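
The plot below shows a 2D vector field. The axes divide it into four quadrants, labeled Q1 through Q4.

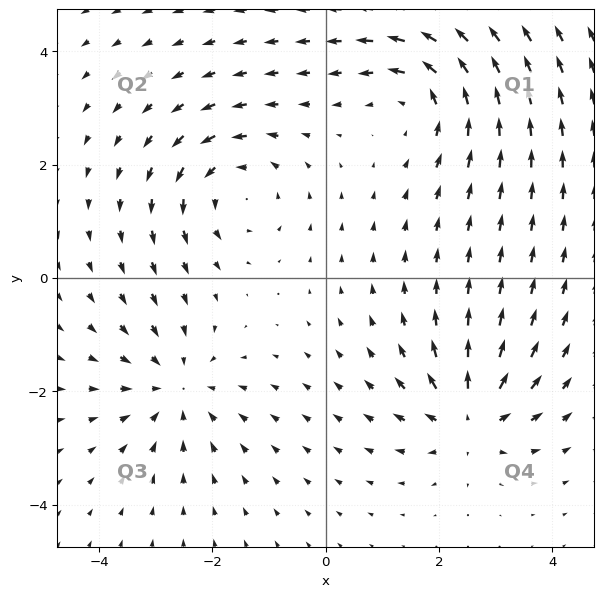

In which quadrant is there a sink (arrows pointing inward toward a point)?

Q3

The sink sits at approximately (-2.6, -1.9), which lies in quadrant Q3. The divergence there is about -4, negative as expected for a sink.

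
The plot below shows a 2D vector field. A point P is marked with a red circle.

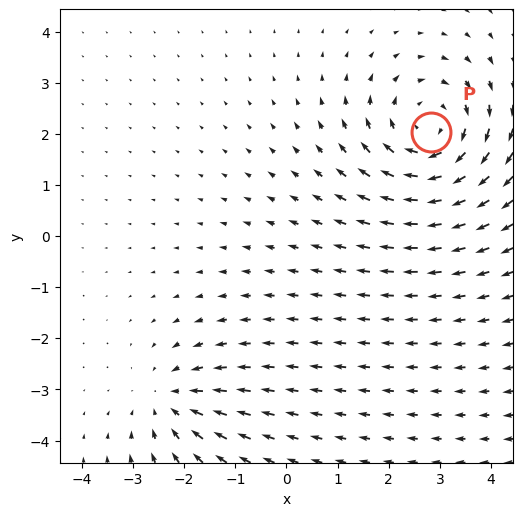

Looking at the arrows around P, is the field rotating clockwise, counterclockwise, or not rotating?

Near P at (2.8, 2.0) the arrows circulate clockwise. The curl (z-component) there is about -4; negative curl means clockwise rotation.

clockwise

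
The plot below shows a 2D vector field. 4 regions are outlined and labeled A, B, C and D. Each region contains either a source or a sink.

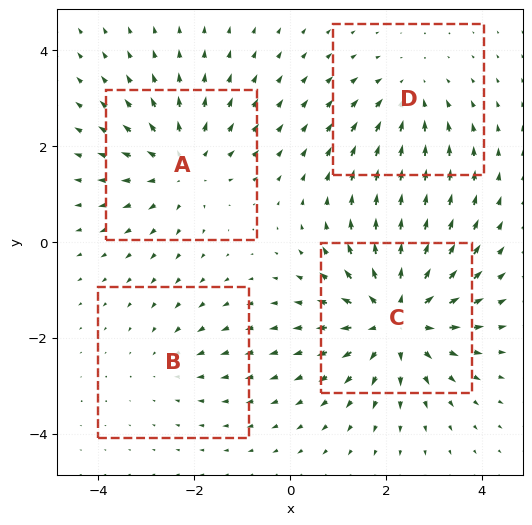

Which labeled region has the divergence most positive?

Divergence at each region's feature centre — A: about +4, B: about -2, C: about +6, D: about -3. Region C is most positive.

C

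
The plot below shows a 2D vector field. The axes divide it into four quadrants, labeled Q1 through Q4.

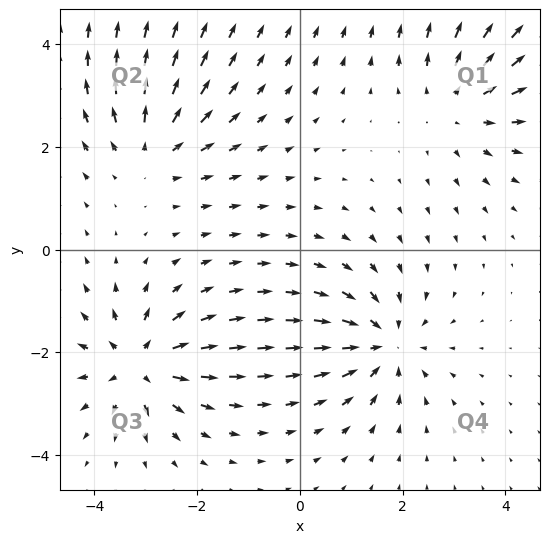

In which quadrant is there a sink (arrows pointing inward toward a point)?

Q4

The sink sits at approximately (1.6, -1.8), which lies in quadrant Q4. The divergence there is about -5, negative as expected for a sink.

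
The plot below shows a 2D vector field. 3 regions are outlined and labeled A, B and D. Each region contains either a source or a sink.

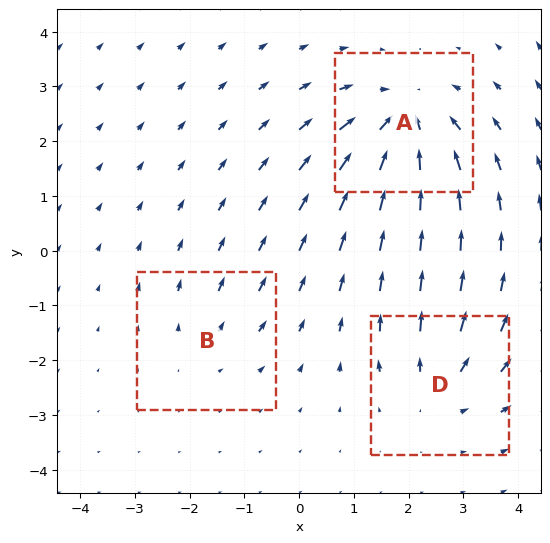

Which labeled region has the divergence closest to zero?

B

Divergence at each region's feature centre — A: about -5, B: about +2, D: about +3. Region B is closest to zero.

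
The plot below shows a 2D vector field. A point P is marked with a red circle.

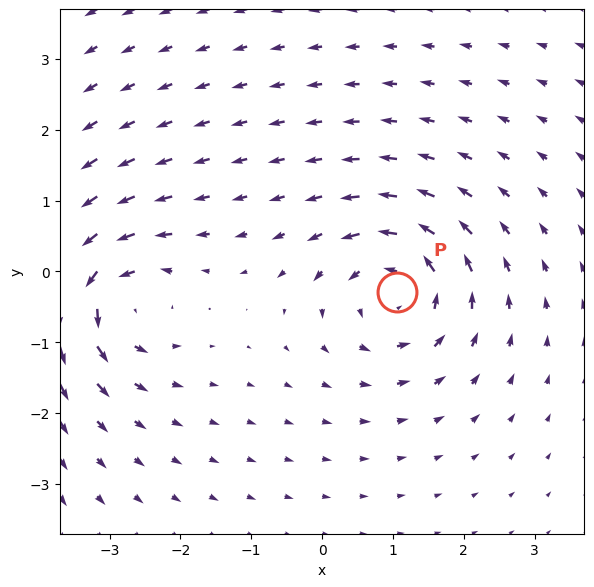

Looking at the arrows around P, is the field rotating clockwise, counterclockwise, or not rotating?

counterclockwise

Near P at (1.1, -0.3) the arrows circulate counterclockwise. The curl (z-component) there is about +5; positive curl means counterclockwise rotation.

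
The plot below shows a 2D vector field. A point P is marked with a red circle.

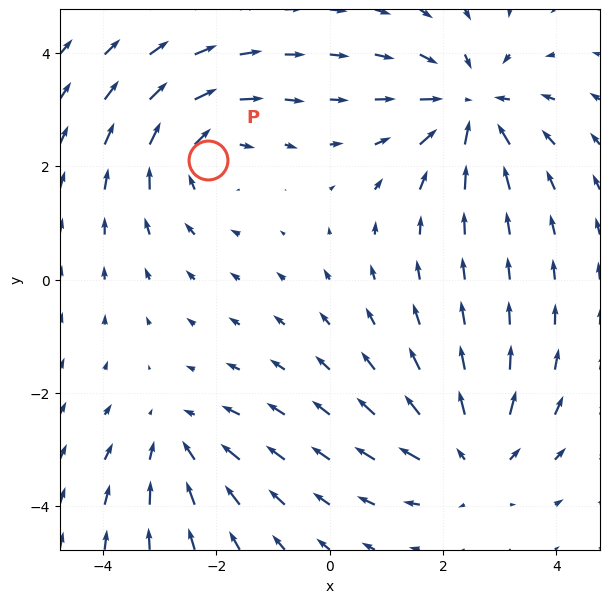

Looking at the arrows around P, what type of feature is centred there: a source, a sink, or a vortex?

At P (-2.1, 2.1) the arrows circulate clockwise. Divergence ≈0, curl about -4 — near-zero divergence with nonzero curl is a vortex.

vortex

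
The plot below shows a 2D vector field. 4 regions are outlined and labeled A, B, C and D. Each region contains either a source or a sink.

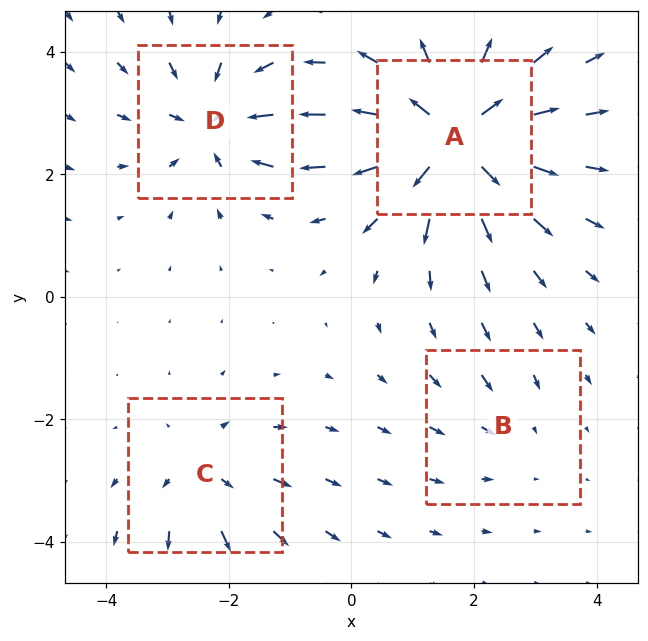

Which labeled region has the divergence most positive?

A

Divergence at each region's feature centre — A: about +8, B: about -2, C: about +4, D: about -5. Region A is most positive.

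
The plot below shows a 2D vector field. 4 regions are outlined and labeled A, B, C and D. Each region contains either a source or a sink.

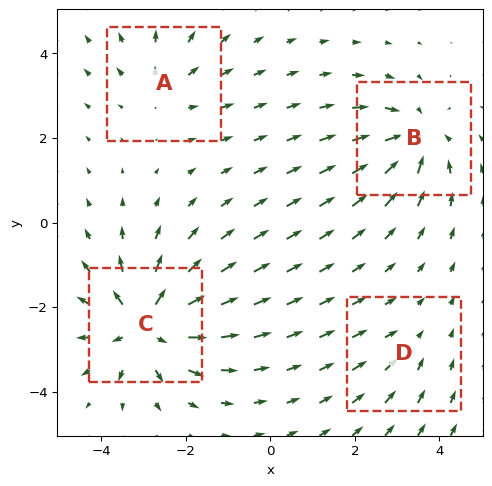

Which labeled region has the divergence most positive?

C

Divergence at each region's feature centre — A: about +3, B: about -5, C: about +7, D: about -2. Region C is most positive.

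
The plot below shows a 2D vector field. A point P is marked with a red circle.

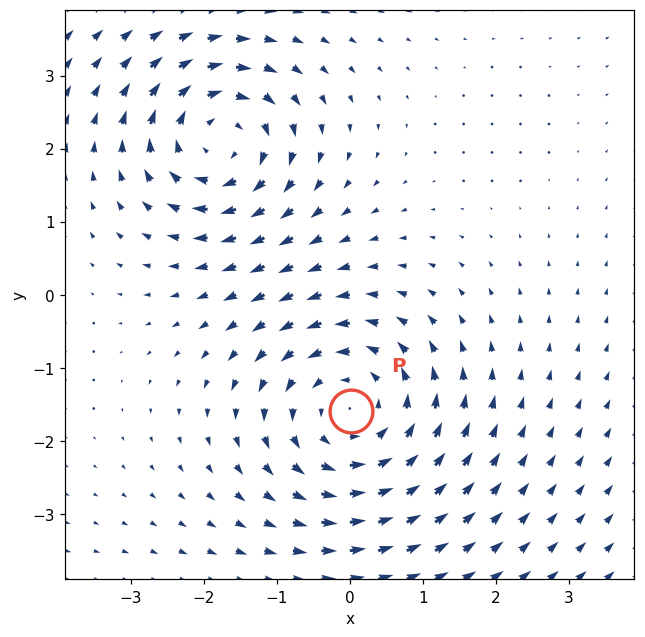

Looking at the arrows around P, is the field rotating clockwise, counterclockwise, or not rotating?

Near P at (0.0, -1.6) the arrows circulate counterclockwise. The curl (z-component) there is about +4; positive curl means counterclockwise rotation.

counterclockwise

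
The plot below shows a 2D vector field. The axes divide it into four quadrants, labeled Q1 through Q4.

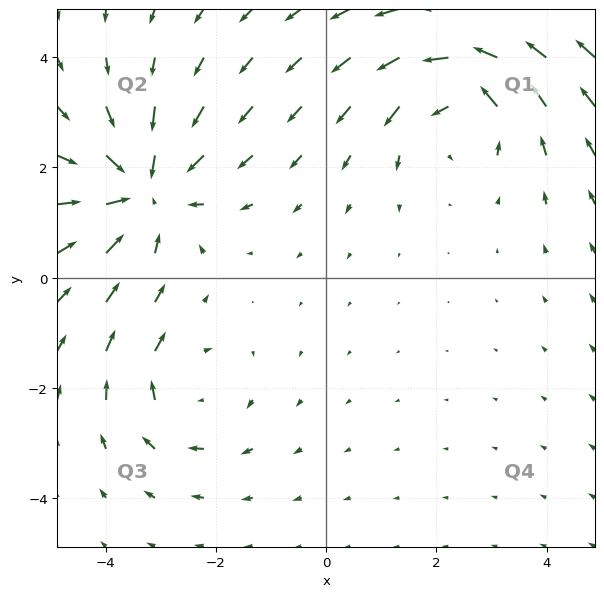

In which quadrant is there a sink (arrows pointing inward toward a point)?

The sink sits at approximately (-3.3, 1.6), which lies in quadrant Q2. The divergence there is about -4, negative as expected for a sink.

Q2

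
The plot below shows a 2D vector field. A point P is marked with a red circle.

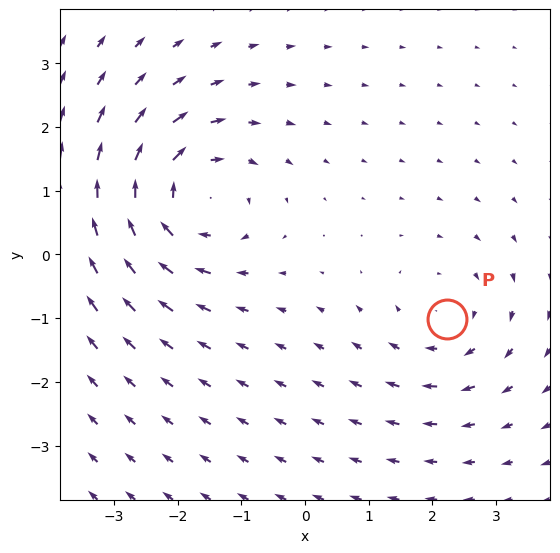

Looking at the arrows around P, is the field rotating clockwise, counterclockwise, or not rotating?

clockwise

Near P at (2.2, -1.0) the arrows circulate clockwise. The curl (z-component) there is about -3; negative curl means clockwise rotation.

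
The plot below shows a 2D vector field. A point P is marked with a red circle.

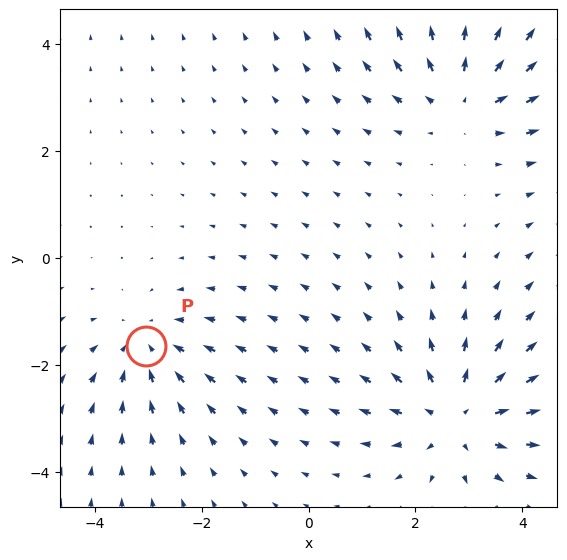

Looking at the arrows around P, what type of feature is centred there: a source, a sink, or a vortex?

At P (-3.0, -1.7) the arrows converge inward. Divergence about -3, curl ≈0 — negative divergence with near-zero curl is a sink.

sink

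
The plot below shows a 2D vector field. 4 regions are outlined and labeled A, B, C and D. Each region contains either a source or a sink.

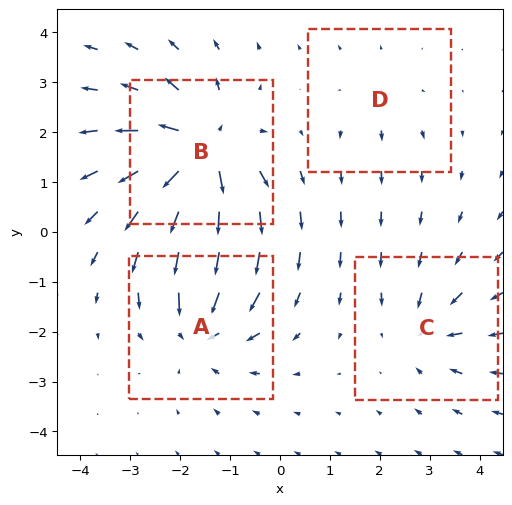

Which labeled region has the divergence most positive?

Divergence at each region's feature centre — A: about -5, B: about +7, C: about -4, D: about +2. Region B is most positive.

B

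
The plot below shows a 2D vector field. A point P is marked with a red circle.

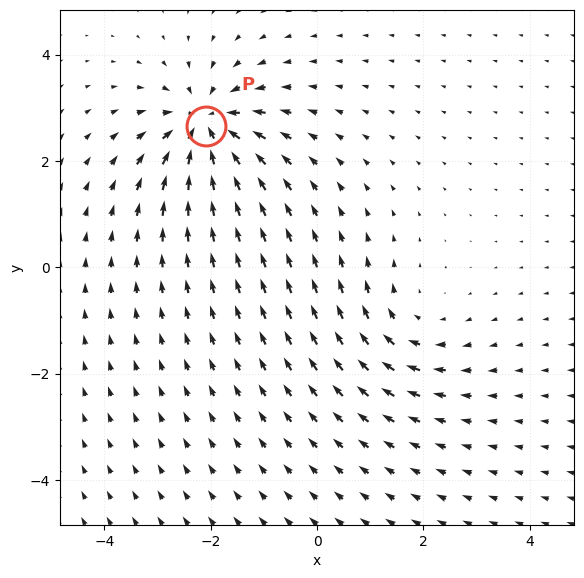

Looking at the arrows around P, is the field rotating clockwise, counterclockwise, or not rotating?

Near P at (-2.1, 2.7) the arrows show no circulation. The curl there is ≈0.

not rotating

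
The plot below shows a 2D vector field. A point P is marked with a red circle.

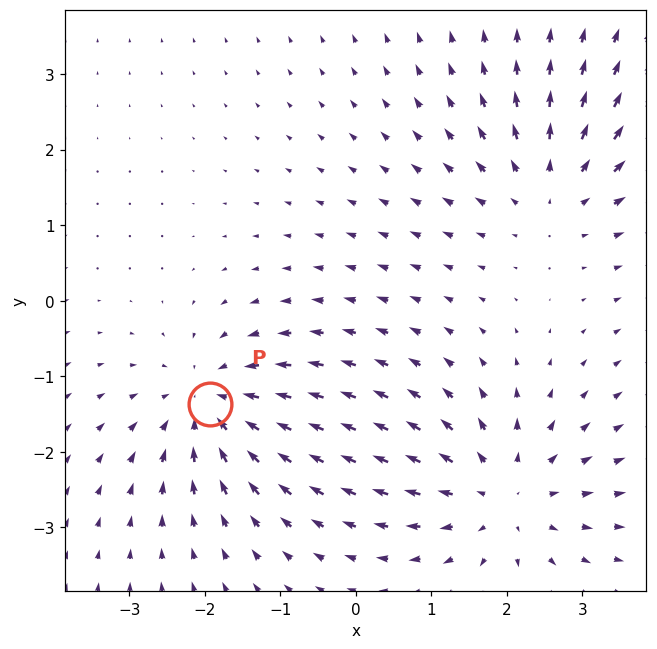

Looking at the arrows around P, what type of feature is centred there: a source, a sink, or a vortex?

sink

At P (-1.9, -1.4) the arrows converge inward. Divergence about -4, curl ≈0 — negative divergence with near-zero curl is a sink.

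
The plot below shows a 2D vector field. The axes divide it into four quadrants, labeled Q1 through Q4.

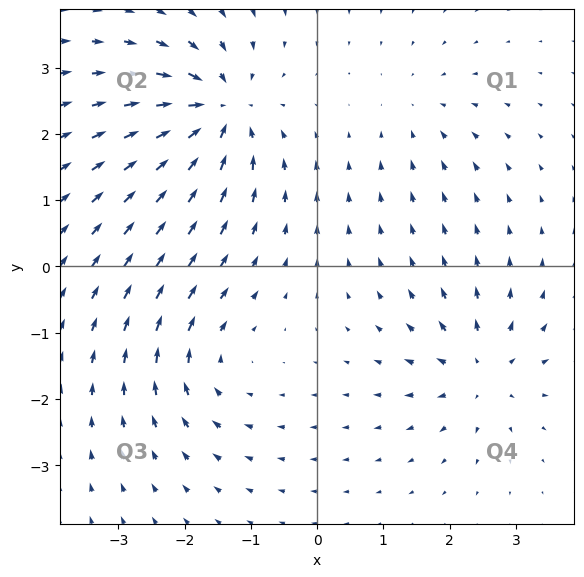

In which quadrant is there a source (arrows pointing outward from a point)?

Q4

The source sits at approximately (2.5, -1.6), which lies in quadrant Q4. The divergence there is about +5, positive as expected for a source.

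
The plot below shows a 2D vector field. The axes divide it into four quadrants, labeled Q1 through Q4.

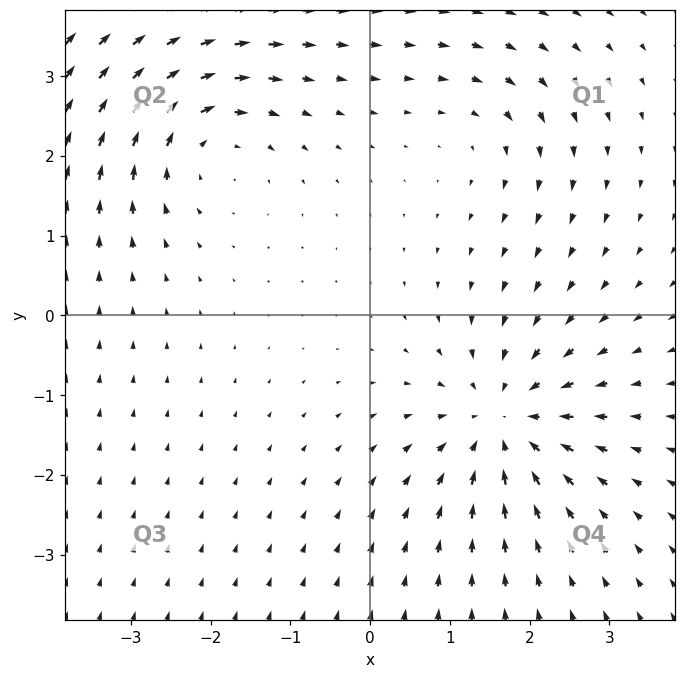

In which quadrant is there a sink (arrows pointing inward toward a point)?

Q4

The sink sits at approximately (1.7, -1.3), which lies in quadrant Q4. The divergence there is about -5, negative as expected for a sink.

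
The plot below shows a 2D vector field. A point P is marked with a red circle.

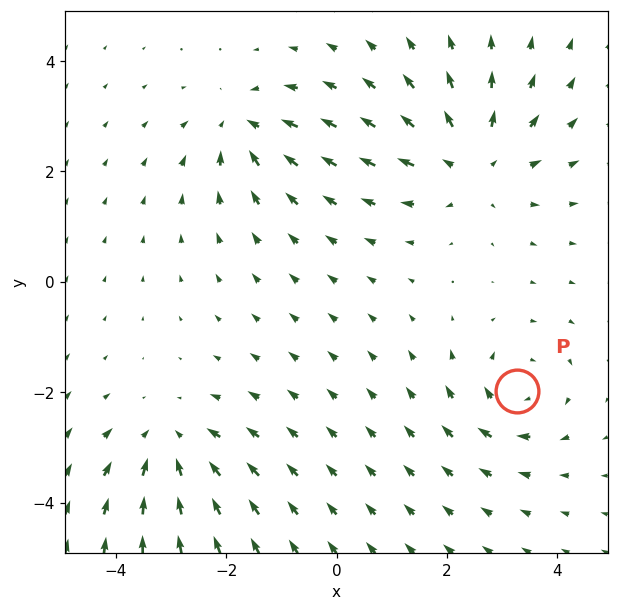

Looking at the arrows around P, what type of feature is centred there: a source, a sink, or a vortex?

At P (3.3, -2.0) the arrows circulate clockwise. Divergence ≈0, curl about -4 — near-zero divergence with nonzero curl is a vortex.

vortex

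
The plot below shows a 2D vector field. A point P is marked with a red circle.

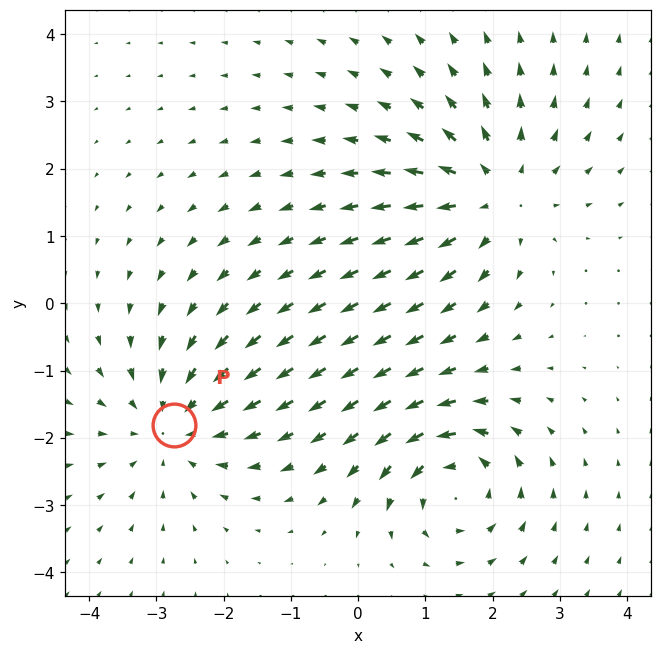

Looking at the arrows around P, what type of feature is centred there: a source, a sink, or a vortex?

sink

At P (-2.7, -1.8) the arrows converge inward. Divergence about -3, curl ≈0 — negative divergence with near-zero curl is a sink.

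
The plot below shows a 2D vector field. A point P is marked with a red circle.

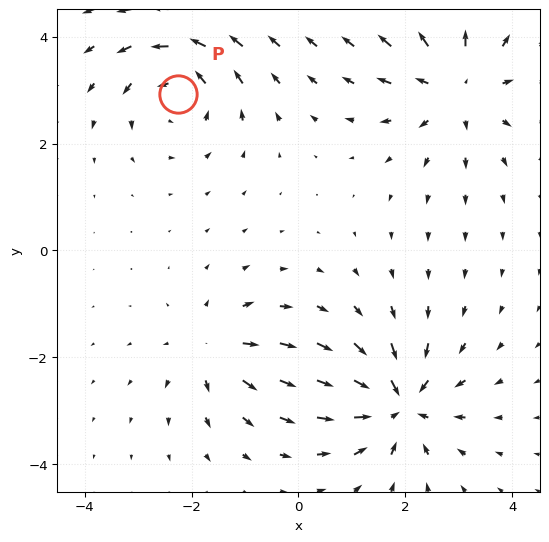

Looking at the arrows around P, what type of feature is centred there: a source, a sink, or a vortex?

At P (-2.3, 2.9) the arrows circulate counterclockwise. Divergence ≈0, curl about +4 — near-zero divergence with nonzero curl is a vortex.

vortex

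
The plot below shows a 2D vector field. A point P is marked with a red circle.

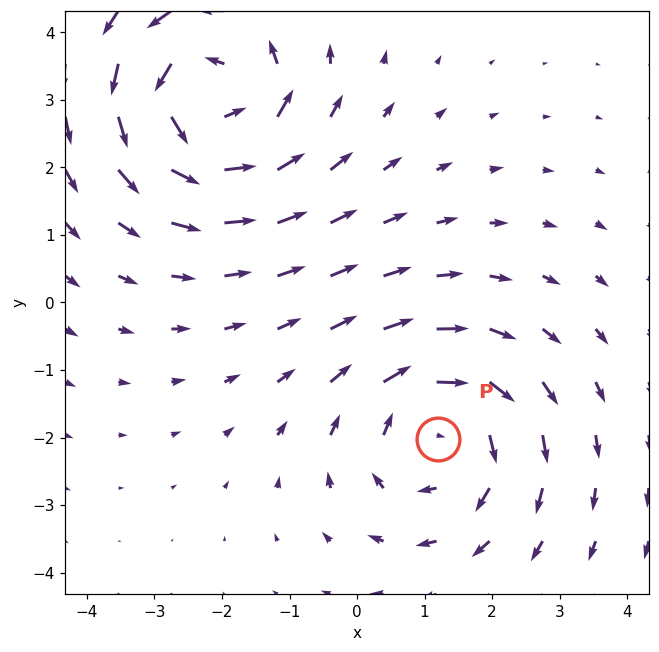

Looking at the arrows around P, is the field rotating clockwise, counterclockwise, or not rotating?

clockwise

Near P at (1.2, -2.0) the arrows circulate clockwise. The curl (z-component) there is about -3; negative curl means clockwise rotation.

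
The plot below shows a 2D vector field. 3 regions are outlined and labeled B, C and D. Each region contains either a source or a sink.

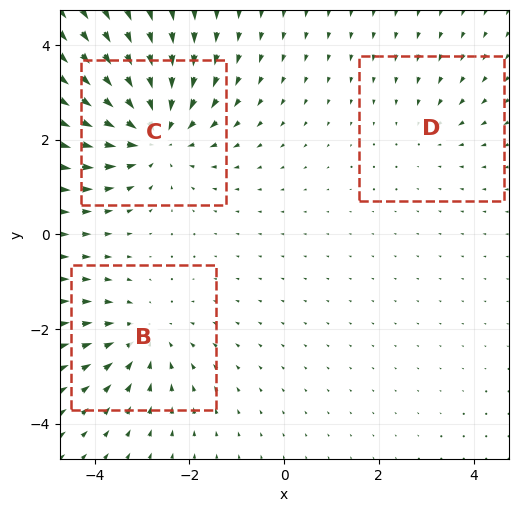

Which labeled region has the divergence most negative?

Divergence at each region's feature centre — B: about -3, C: about -4, D: about -2. Region C is most negative.

C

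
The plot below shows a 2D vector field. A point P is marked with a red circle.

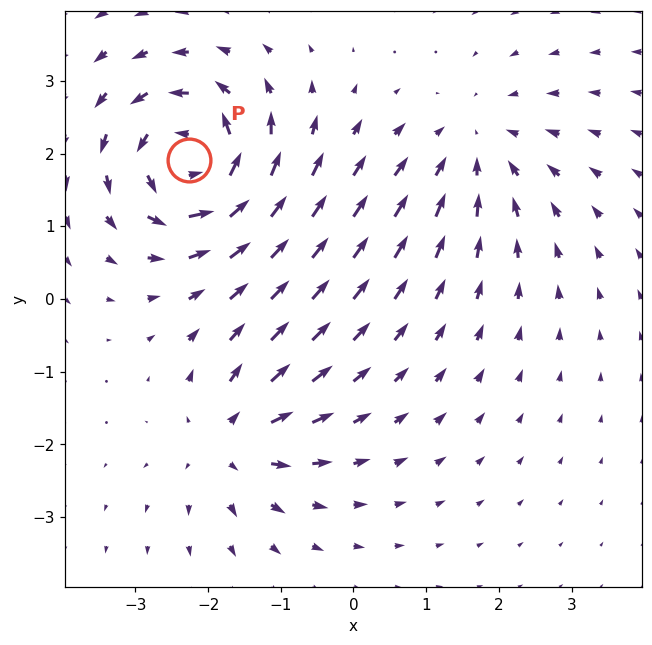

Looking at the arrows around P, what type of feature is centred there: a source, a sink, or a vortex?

At P (-2.3, 1.9) the arrows circulate counterclockwise. Divergence ≈0, curl about +7 — near-zero divergence with nonzero curl is a vortex.

vortex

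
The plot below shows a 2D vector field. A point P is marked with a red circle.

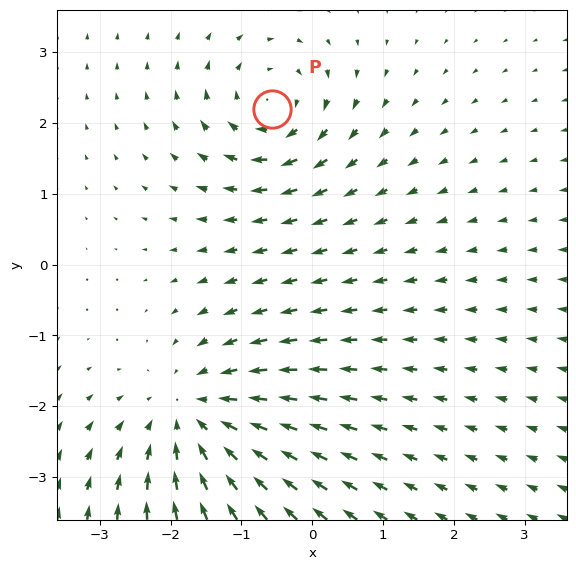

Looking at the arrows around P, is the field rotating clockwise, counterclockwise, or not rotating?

Near P at (-0.6, 2.2) the arrows circulate clockwise. The curl (z-component) there is about -3; negative curl means clockwise rotation.

clockwise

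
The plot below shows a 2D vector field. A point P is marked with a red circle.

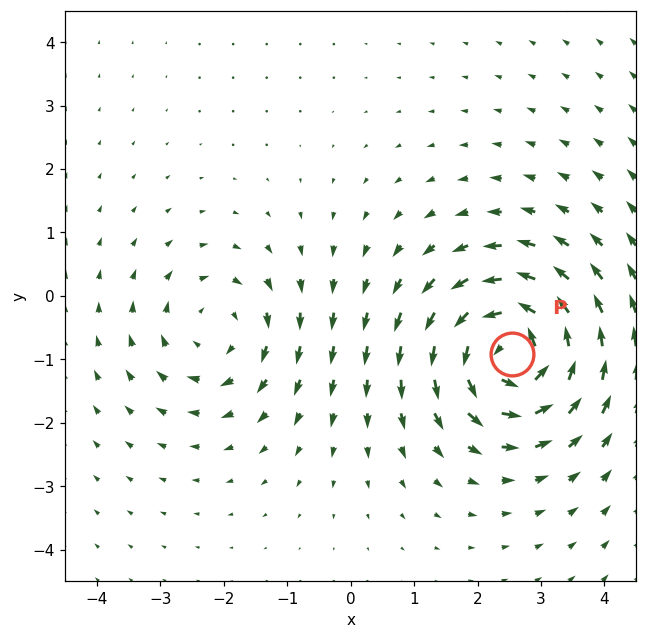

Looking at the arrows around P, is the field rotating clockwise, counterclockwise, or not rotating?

Near P at (2.6, -0.9) the arrows circulate counterclockwise. The curl (z-component) there is about +6; positive curl means counterclockwise rotation.

counterclockwise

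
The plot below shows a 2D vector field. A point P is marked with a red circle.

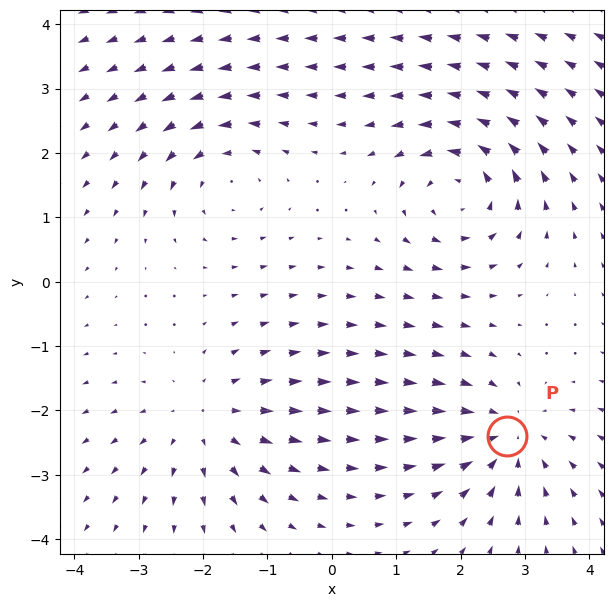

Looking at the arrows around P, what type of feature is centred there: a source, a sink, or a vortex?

sink

At P (2.7, -2.4) the arrows converge inward. Divergence about -4, curl ≈0 — negative divergence with near-zero curl is a sink.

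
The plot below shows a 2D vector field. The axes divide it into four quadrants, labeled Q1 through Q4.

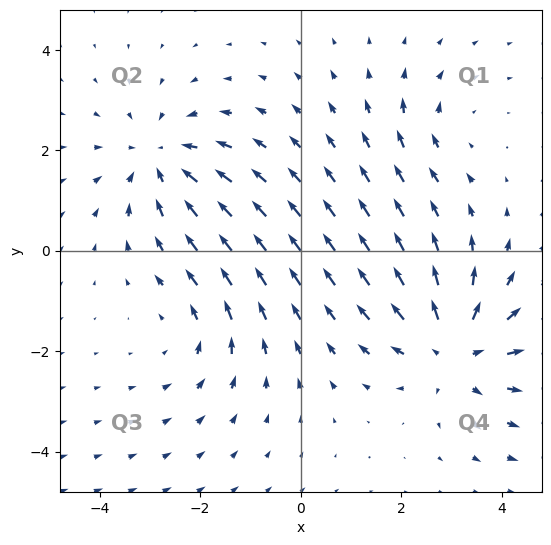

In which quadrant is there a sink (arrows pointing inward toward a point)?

The sink sits at approximately (-2.8, 1.8), which lies in quadrant Q2. The divergence there is about -4, negative as expected for a sink.

Q2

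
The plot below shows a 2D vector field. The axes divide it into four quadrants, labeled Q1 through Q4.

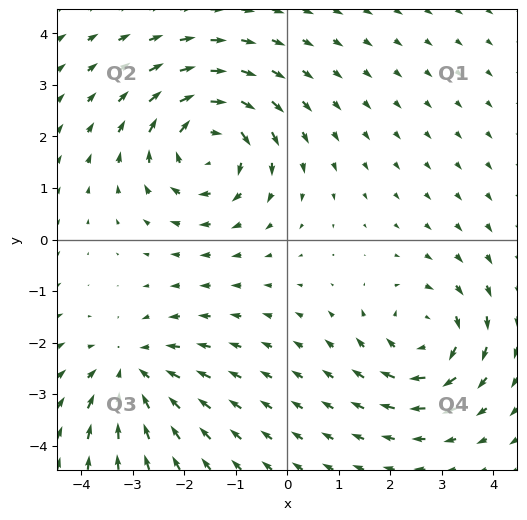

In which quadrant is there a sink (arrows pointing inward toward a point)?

Q3

The sink sits at approximately (-3.0, -2.6), which lies in quadrant Q3. The divergence there is about -3, negative as expected for a sink.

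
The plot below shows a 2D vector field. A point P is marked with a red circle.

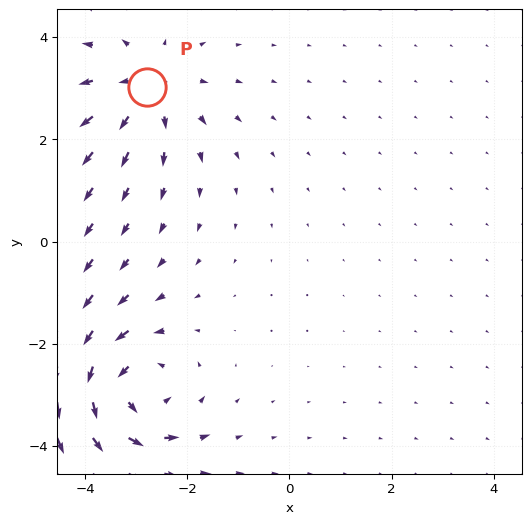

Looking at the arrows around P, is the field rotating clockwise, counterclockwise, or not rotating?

not rotating

Near P at (-2.8, 3.0) the arrows show no circulation. The curl there is ≈0.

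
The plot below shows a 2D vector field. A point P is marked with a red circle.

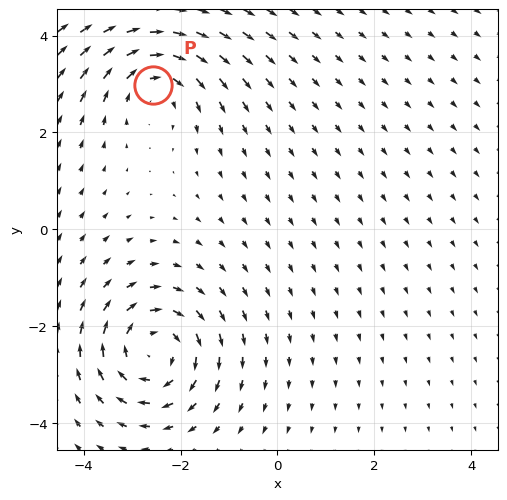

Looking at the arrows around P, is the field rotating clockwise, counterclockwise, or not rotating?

Near P at (-2.6, 3.0) the arrows circulate clockwise. The curl (z-component) there is about -3; negative curl means clockwise rotation.

clockwise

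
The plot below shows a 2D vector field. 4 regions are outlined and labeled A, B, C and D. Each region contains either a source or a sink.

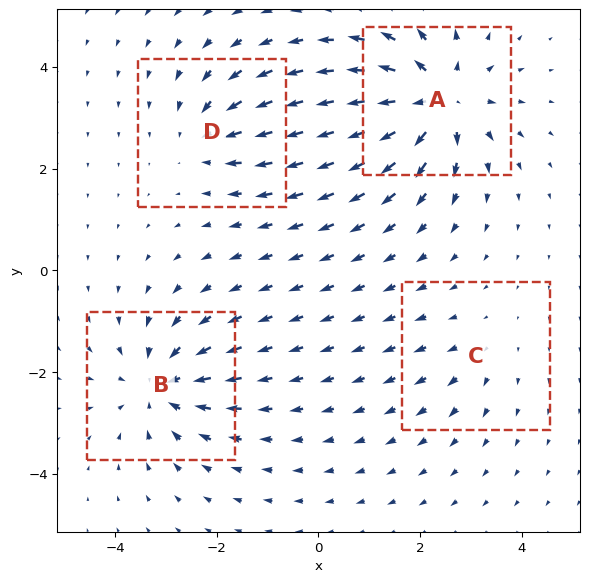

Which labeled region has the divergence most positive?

Divergence at each region's feature centre — A: about +7, B: about -5, C: about +2, D: about -4. Region A is most positive.

A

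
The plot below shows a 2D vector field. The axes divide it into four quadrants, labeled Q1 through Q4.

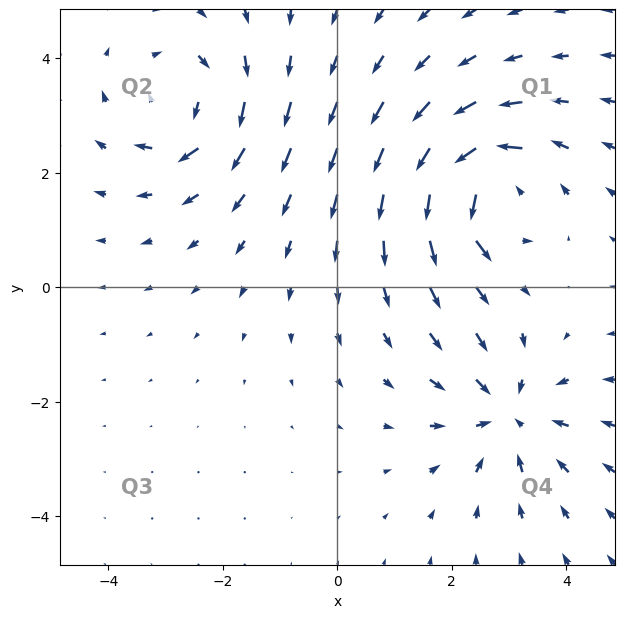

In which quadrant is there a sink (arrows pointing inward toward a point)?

Q4

The sink sits at approximately (3.0, -2.2), which lies in quadrant Q4. The divergence there is about -4, negative as expected for a sink.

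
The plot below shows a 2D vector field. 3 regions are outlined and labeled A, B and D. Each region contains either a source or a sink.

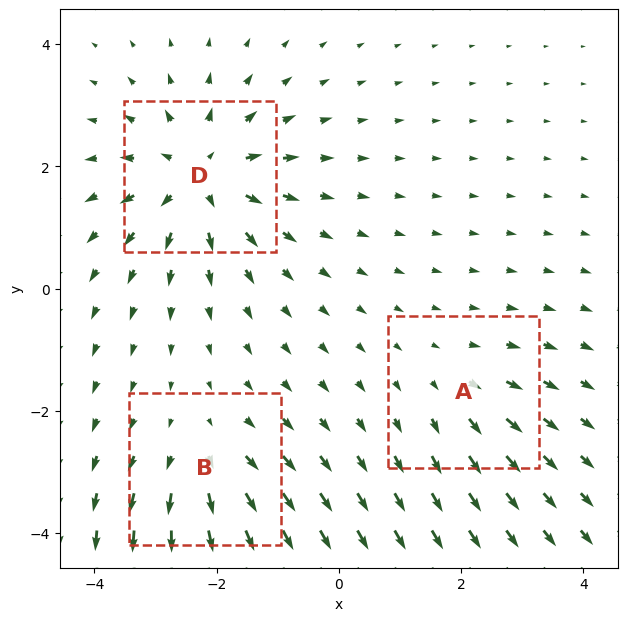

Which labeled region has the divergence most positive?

D

Divergence at each region's feature centre — A: about +2, B: about +3, D: about +5. Region D is most positive.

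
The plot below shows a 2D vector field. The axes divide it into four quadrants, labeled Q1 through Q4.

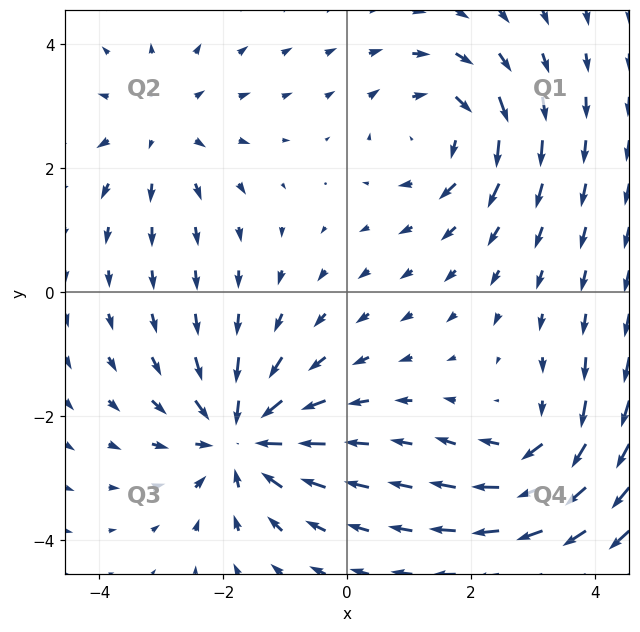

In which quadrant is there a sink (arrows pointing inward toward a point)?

Q3

The sink sits at approximately (-1.7, -2.3), which lies in quadrant Q3. The divergence there is about -5, negative as expected for a sink.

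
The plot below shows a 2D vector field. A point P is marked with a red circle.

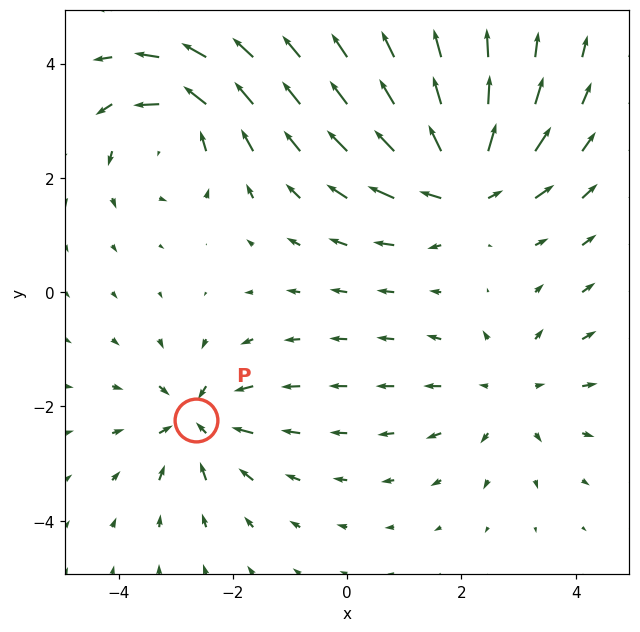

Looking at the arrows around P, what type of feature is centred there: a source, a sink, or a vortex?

sink

At P (-2.6, -2.2) the arrows converge inward. Divergence about -5, curl ≈0 — negative divergence with near-zero curl is a sink.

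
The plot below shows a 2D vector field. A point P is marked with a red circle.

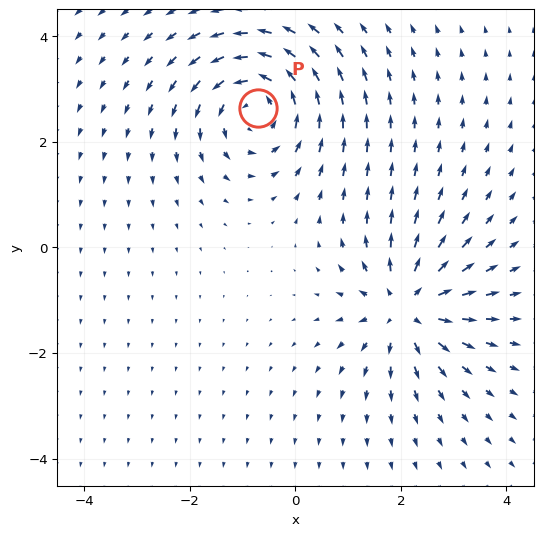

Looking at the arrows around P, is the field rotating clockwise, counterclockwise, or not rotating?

counterclockwise

Near P at (-0.7, 2.6) the arrows circulate counterclockwise. The curl (z-component) there is about +5; positive curl means counterclockwise rotation.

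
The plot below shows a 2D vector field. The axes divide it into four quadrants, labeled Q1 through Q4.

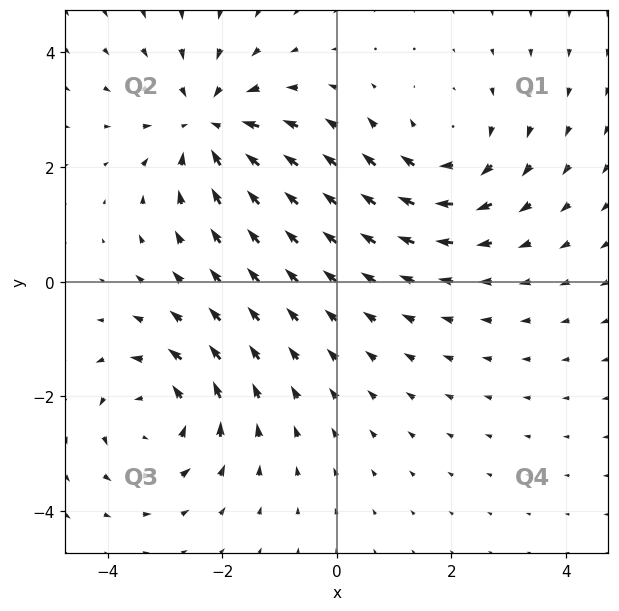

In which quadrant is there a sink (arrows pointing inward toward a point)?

Q2

The sink sits at approximately (-2.2, 2.7), which lies in quadrant Q2. The divergence there is about -4, negative as expected for a sink.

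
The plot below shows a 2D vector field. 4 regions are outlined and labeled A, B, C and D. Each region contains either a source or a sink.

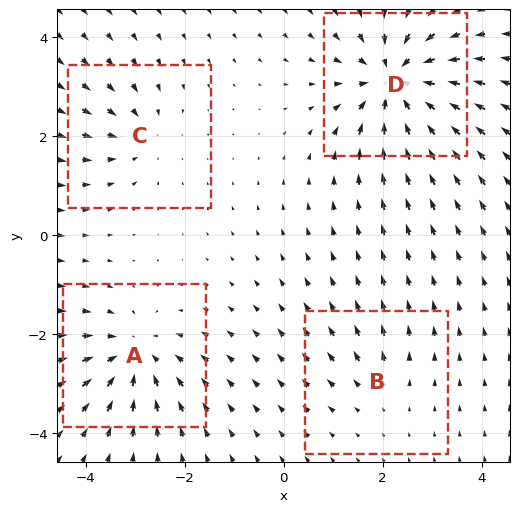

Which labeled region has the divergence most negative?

Divergence at each region's feature centre — A: about -5, B: about +2, C: about -4, D: about -8. Region D is most negative.

D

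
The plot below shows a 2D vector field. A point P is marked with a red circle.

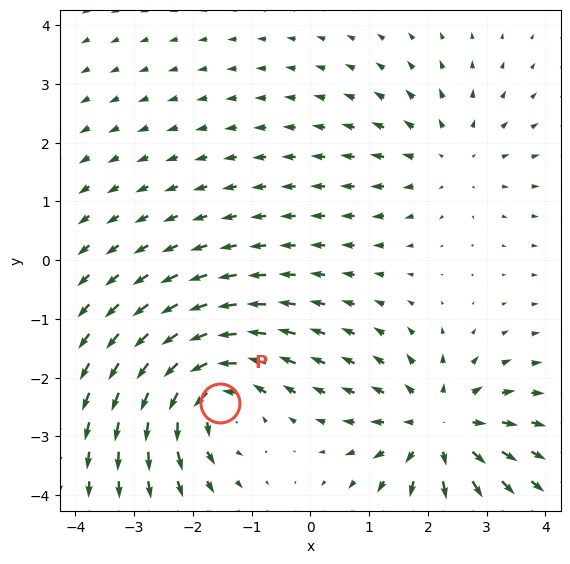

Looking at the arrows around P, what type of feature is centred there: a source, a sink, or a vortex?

vortex

At P (-1.5, -2.4) the arrows circulate counterclockwise. Divergence ≈0, curl about +6 — near-zero divergence with nonzero curl is a vortex.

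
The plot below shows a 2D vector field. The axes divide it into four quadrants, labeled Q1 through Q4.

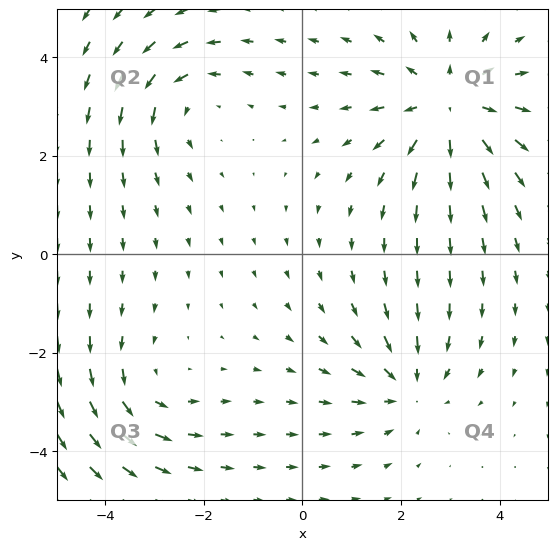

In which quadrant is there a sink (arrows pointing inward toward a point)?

The sink sits at approximately (2.1, -2.7), which lies in quadrant Q4. The divergence there is about -3, negative as expected for a sink.

Q4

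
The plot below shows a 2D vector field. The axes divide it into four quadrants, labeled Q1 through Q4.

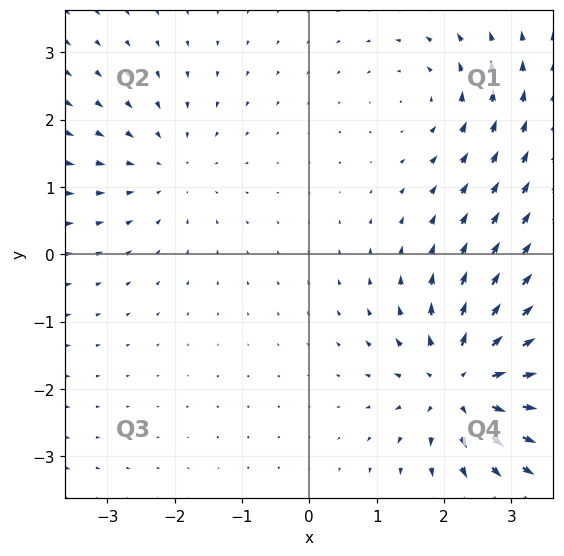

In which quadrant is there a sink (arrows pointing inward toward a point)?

The sink sits at approximately (-2.1, 1.3), which lies in quadrant Q2. The divergence there is about -2, negative as expected for a sink.

Q2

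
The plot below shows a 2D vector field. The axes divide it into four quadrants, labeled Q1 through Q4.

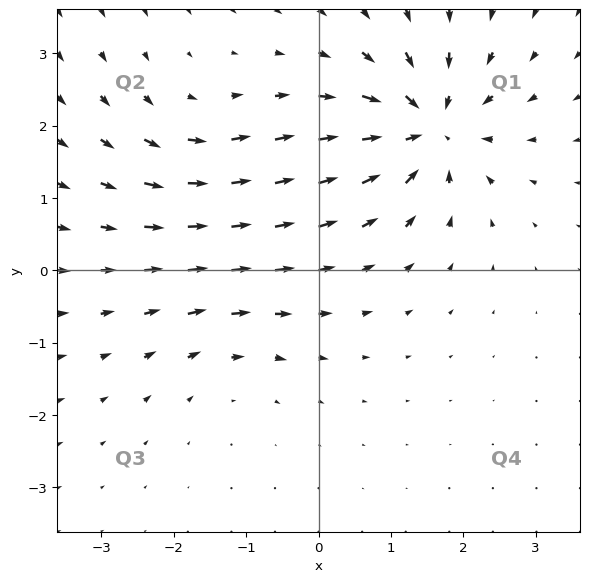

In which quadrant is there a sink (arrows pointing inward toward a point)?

Q1

The sink sits at approximately (1.5, 2.0), which lies in quadrant Q1. The divergence there is about -6, negative as expected for a sink.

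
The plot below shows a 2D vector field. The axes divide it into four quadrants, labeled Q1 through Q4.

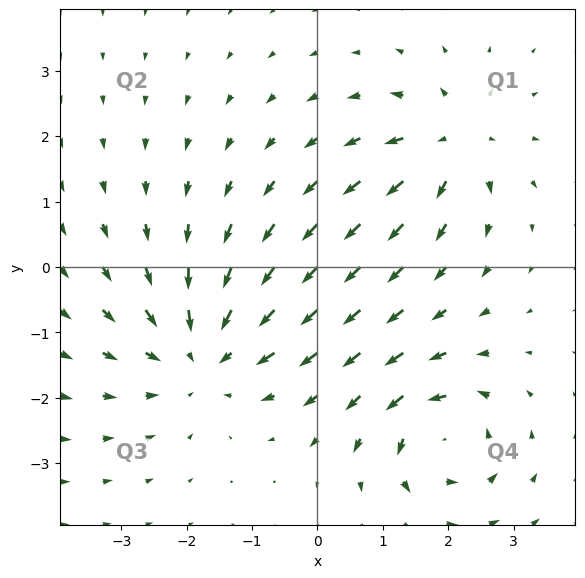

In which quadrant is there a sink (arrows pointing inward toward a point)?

The sink sits at approximately (-1.7, -1.3), which lies in quadrant Q3. The divergence there is about -4, negative as expected for a sink.

Q3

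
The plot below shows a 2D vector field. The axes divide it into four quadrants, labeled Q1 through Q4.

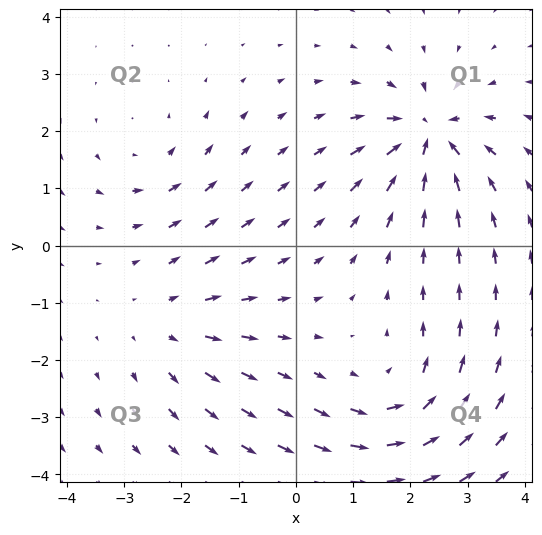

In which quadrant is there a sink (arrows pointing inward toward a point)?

Q1

The sink sits at approximately (2.3, 1.9), which lies in quadrant Q1. The divergence there is about -7, negative as expected for a sink.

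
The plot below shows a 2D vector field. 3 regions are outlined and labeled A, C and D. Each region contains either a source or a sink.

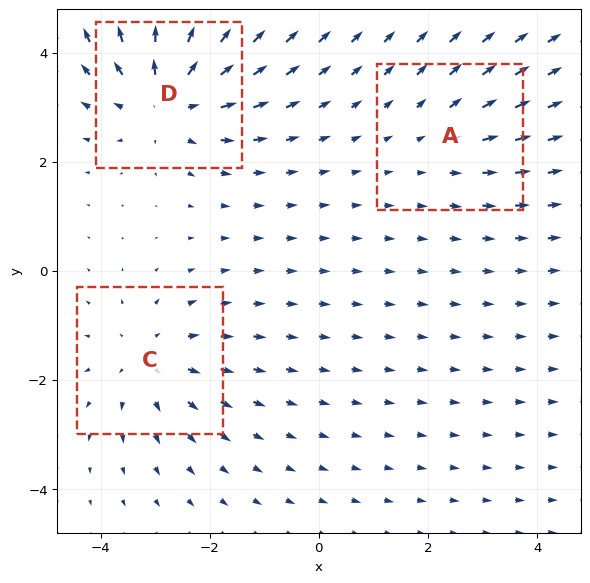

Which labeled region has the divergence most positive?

D

Divergence at each region's feature centre — A: about +2, C: about +3, D: about +4. Region D is most positive.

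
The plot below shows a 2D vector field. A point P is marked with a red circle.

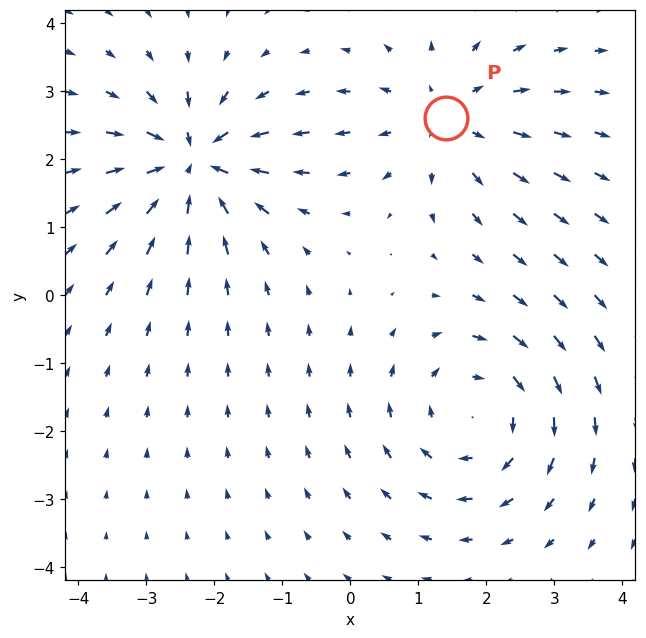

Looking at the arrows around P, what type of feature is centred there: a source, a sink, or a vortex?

At P (1.4, 2.6) the arrows spread outward. Divergence about +3, curl ≈0 — positive divergence with near-zero curl is a source.

source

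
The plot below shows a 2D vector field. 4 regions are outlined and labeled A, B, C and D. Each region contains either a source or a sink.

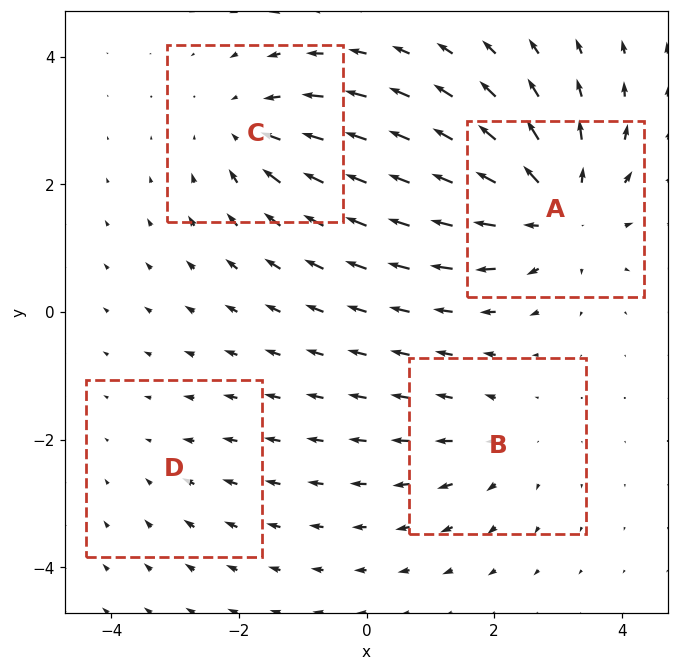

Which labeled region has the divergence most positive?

Divergence at each region's feature centre — A: about +6, B: about +3, C: about -4, D: about -2. Region A is most positive.

A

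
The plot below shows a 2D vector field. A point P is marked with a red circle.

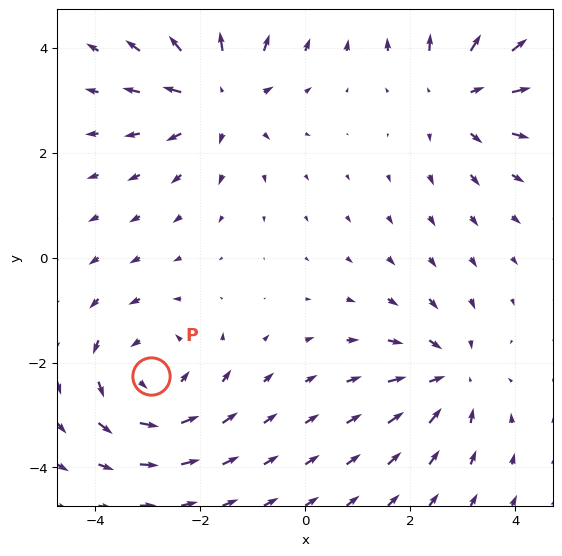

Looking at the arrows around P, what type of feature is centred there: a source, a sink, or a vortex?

At P (-2.9, -2.3) the arrows circulate counterclockwise. Divergence ≈0, curl about +4 — near-zero divergence with nonzero curl is a vortex.

vortex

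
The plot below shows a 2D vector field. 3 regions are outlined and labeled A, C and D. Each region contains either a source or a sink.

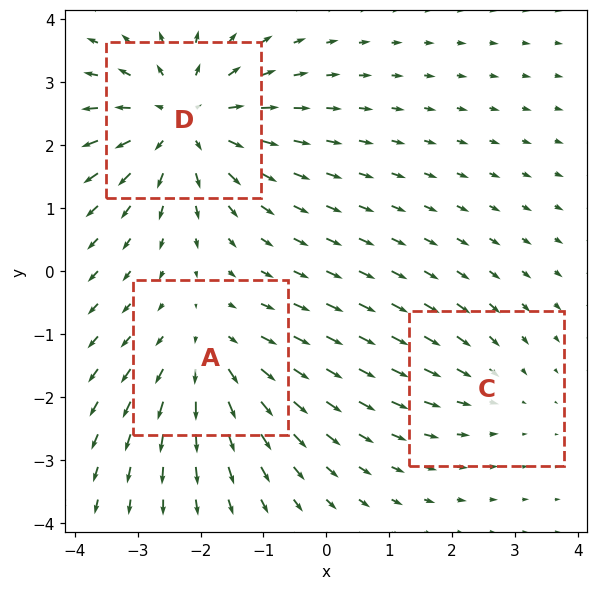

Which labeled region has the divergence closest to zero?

C

Divergence at each region's feature centre — A: about +3, C: about -2, D: about +4. Region C is closest to zero.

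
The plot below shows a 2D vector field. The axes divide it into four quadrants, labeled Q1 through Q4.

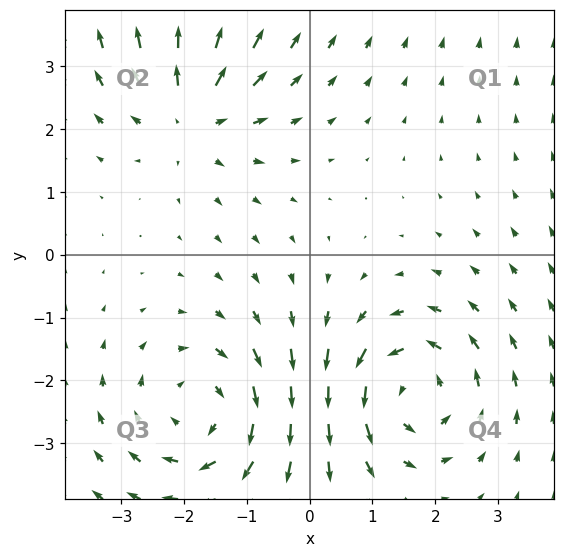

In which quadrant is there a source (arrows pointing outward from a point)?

Q2

The source sits at approximately (-1.9, 2.2), which lies in quadrant Q2. The divergence there is about +3, positive as expected for a source.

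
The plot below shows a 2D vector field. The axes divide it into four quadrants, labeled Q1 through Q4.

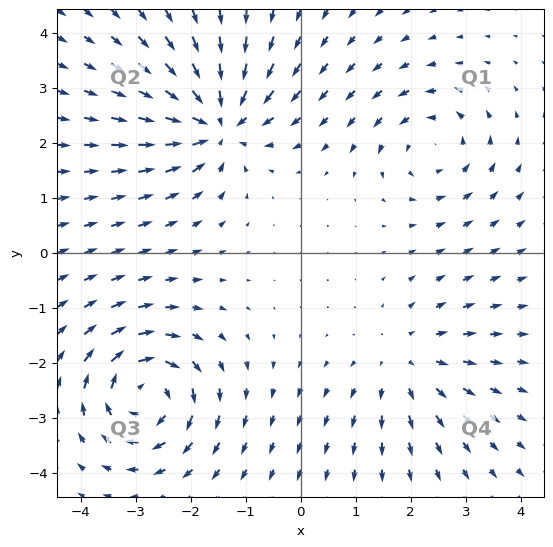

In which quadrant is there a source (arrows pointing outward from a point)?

Q4

The source sits at approximately (1.9, -2.0), which lies in quadrant Q4. The divergence there is about +3, positive as expected for a source.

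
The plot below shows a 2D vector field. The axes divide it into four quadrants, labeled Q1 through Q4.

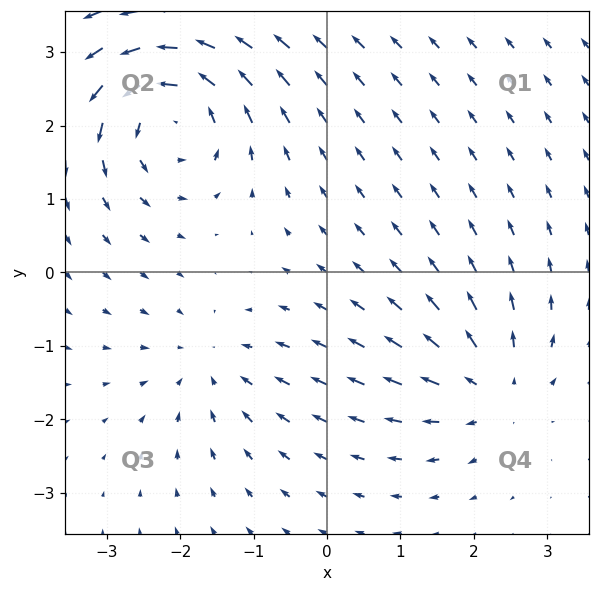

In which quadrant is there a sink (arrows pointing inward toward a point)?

Q3

The sink sits at approximately (-1.6, -1.2), which lies in quadrant Q3. The divergence there is about -3, negative as expected for a sink.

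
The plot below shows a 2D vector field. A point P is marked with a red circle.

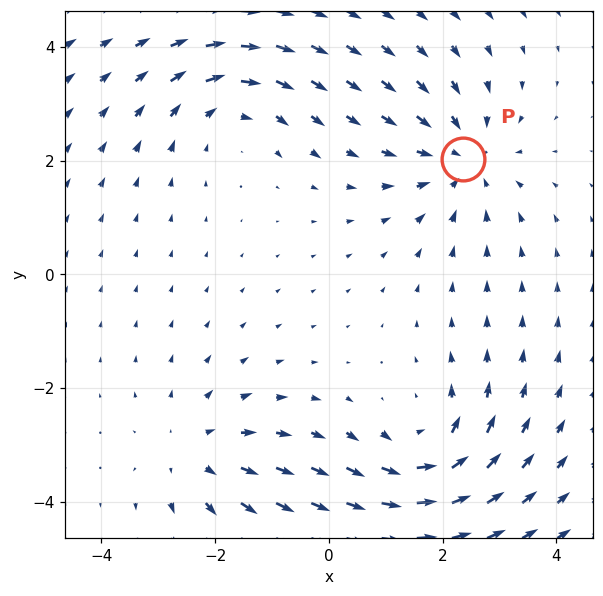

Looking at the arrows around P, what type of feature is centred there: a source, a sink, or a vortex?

At P (2.4, 2.0) the arrows converge inward. Divergence about -4, curl ≈0 — negative divergence with near-zero curl is a sink.

sink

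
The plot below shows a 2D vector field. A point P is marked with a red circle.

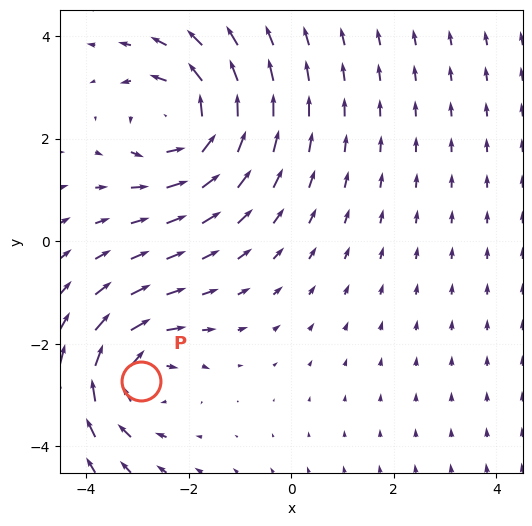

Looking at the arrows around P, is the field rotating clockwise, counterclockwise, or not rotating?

clockwise

Near P at (-2.9, -2.7) the arrows circulate clockwise. The curl (z-component) there is about -4; negative curl means clockwise rotation.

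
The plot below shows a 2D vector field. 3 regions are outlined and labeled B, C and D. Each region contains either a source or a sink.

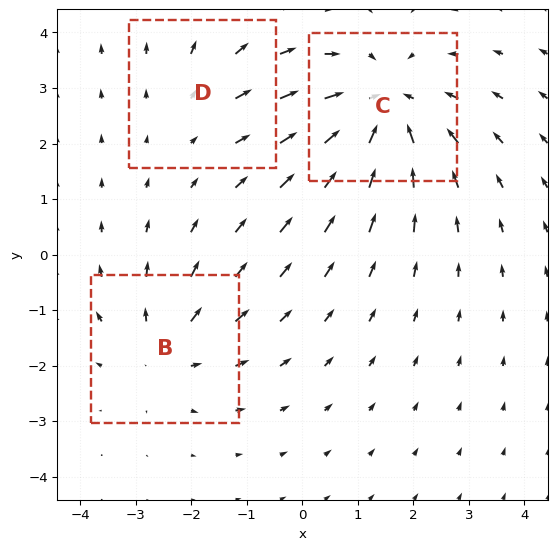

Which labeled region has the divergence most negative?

C

Divergence at each region's feature centre — B: about +3, C: about -4, D: about +2. Region C is most negative.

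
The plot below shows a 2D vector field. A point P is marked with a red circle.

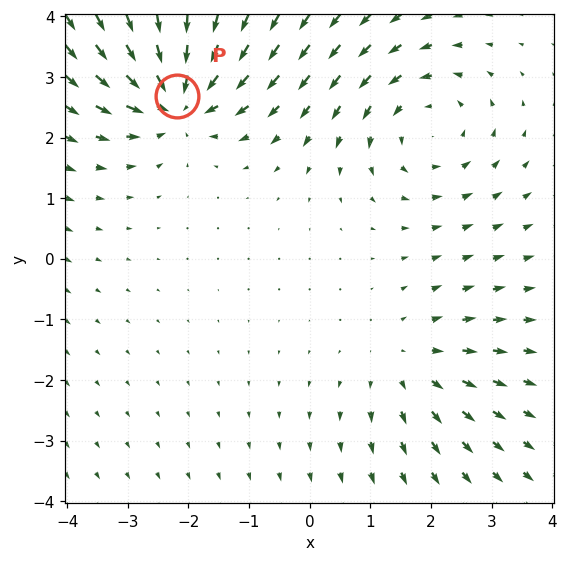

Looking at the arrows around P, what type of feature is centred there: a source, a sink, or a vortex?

sink

At P (-2.2, 2.7) the arrows converge inward. Divergence about -5, curl ≈0 — negative divergence with near-zero curl is a sink.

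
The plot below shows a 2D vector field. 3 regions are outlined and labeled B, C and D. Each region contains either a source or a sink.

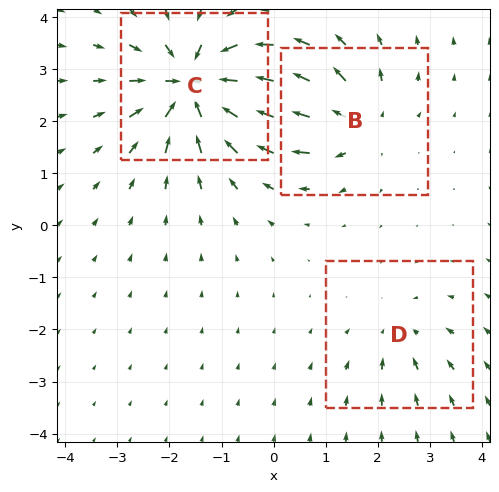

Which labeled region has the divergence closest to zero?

Divergence at each region's feature centre — B: about +4, C: about -6, D: about -2. Region D is closest to zero.

D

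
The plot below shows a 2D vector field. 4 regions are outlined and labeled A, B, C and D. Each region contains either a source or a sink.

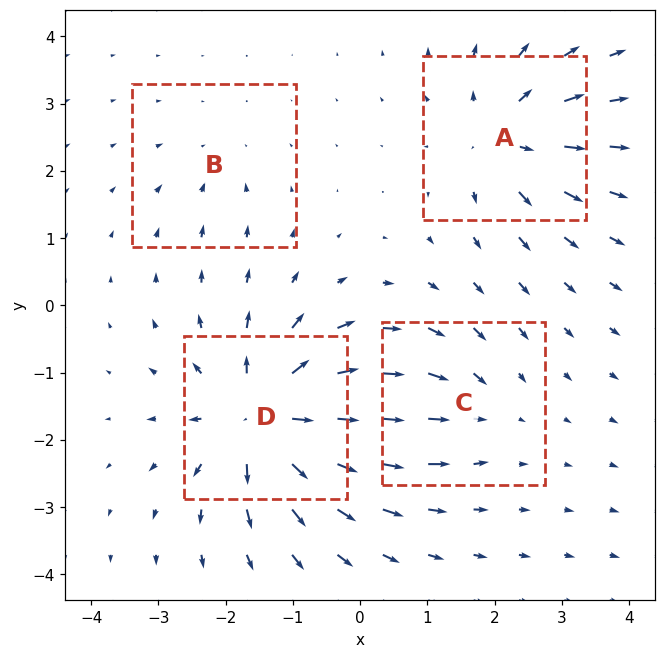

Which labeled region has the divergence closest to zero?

B

Divergence at each region's feature centre — A: about +6, B: about -2, C: about -4, D: about +9. Region B is closest to zero.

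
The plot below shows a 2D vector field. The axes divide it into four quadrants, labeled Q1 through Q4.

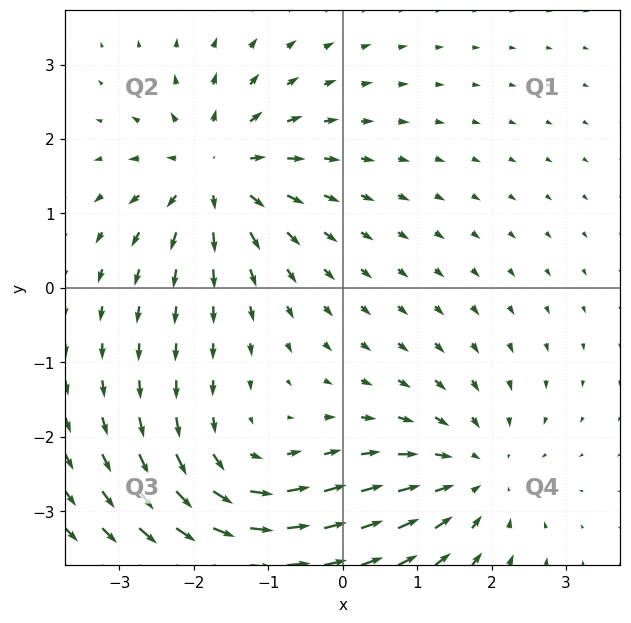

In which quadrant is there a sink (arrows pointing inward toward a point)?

The sink sits at approximately (1.8, -2.5), which lies in quadrant Q4. The divergence there is about -3, negative as expected for a sink.

Q4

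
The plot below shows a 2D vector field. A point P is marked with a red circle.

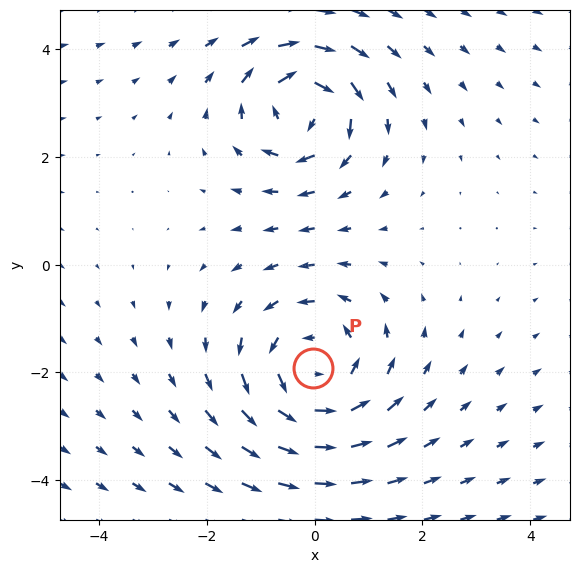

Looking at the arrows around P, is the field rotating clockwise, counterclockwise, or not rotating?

Near P at (-0.0, -1.9) the arrows circulate counterclockwise. The curl (z-component) there is about +4; positive curl means counterclockwise rotation.

counterclockwise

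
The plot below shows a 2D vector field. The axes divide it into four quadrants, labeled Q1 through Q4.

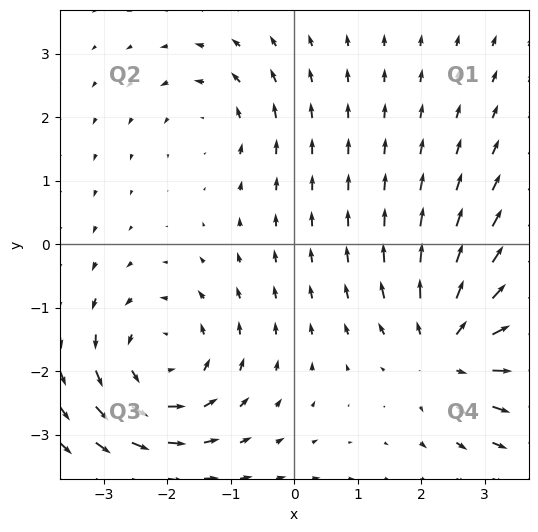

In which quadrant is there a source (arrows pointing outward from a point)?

Q4

The source sits at approximately (2.5, -1.6), which lies in quadrant Q4. The divergence there is about +5, positive as expected for a source.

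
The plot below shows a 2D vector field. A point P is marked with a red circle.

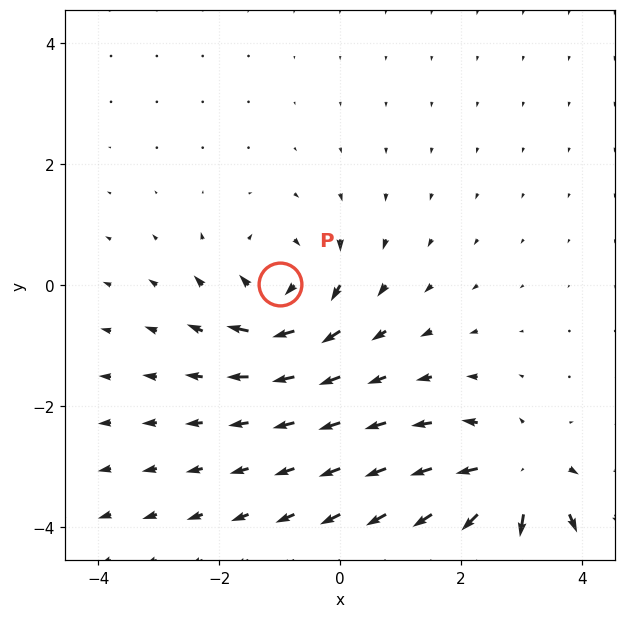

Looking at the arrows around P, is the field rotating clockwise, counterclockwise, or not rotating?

clockwise

Near P at (-1.0, 0.0) the arrows circulate clockwise. The curl (z-component) there is about -4; negative curl means clockwise rotation.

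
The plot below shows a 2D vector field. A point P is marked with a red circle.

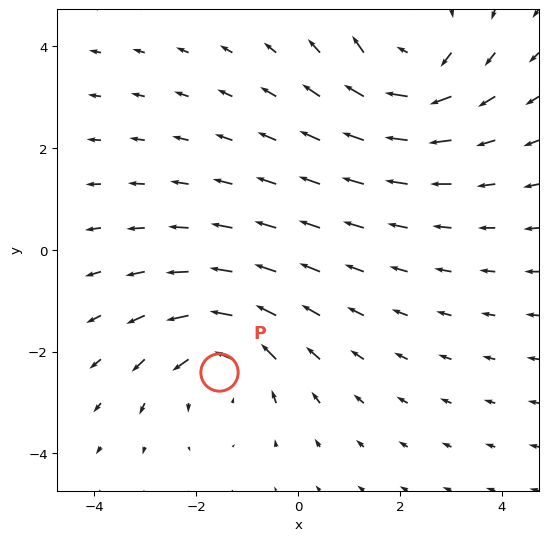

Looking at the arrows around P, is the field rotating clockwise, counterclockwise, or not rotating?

counterclockwise

Near P at (-1.5, -2.4) the arrows circulate counterclockwise. The curl (z-component) there is about +3; positive curl means counterclockwise rotation.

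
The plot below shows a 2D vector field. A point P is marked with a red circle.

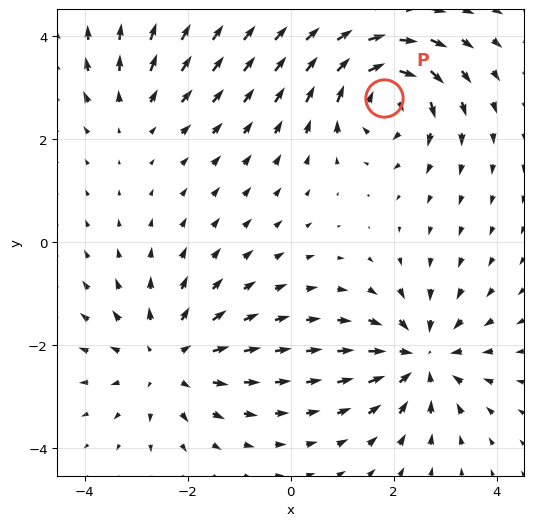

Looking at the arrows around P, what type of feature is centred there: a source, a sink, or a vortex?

vortex

At P (1.8, 2.8) the arrows circulate clockwise. Divergence ≈0, curl about -6 — near-zero divergence with nonzero curl is a vortex.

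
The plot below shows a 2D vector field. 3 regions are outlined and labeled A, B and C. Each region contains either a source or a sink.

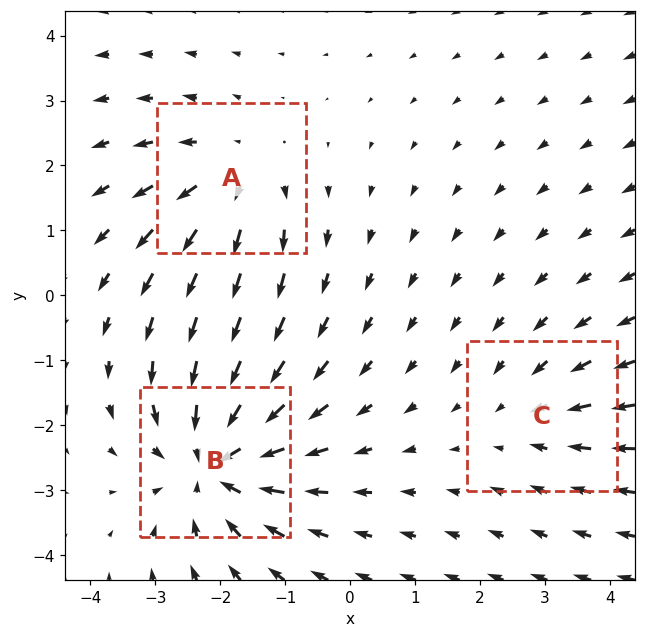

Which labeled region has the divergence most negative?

B

Divergence at each region's feature centre — A: about +3, B: about -5, C: about -2. Region B is most negative.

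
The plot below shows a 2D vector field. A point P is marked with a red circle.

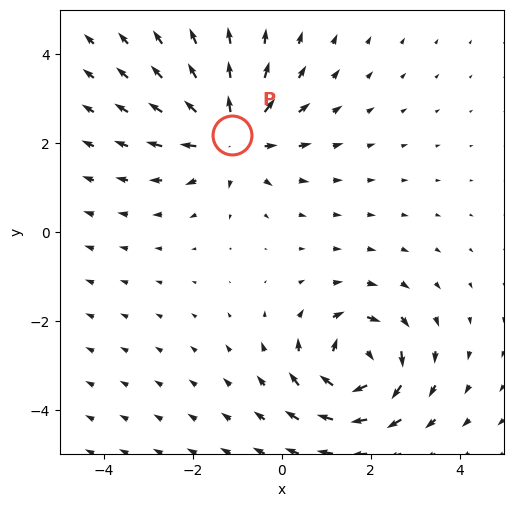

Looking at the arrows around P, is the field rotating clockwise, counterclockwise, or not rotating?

Near P at (-1.1, 2.2) the arrows show no circulation. The curl there is ≈0.

not rotating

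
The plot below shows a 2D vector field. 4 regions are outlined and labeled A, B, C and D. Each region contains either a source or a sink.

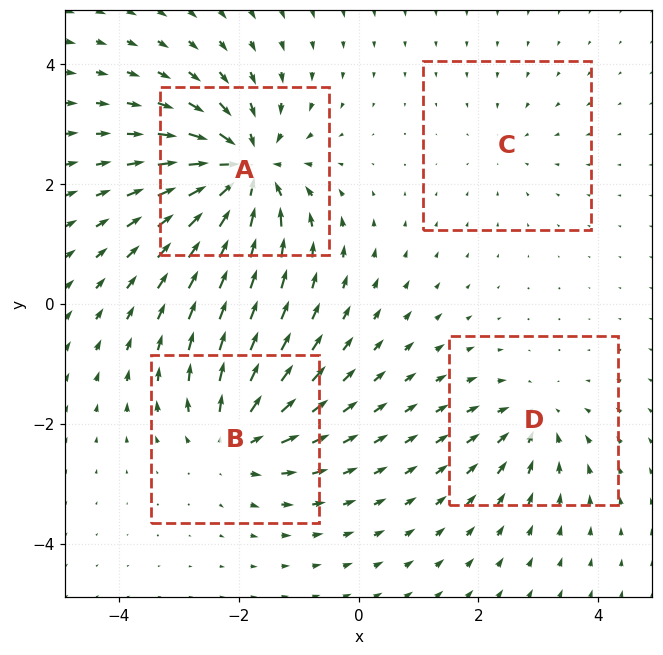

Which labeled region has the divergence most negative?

Divergence at each region's feature centre — A: about -8, B: about +6, C: about -2, D: about -4. Region A is most negative.

A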